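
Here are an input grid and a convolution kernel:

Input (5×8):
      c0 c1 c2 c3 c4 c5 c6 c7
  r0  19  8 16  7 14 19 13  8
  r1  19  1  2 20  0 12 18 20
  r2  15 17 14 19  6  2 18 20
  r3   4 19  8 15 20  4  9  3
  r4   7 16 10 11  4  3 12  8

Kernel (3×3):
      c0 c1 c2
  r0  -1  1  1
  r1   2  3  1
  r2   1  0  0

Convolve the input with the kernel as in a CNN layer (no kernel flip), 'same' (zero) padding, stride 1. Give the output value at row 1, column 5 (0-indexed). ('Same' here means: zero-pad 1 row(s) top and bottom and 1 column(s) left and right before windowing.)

78

The receptive field on the zero-padded input at this output position is [14 19 13 / 0 12 18 / 6 2 18]. Elementwise product with the kernel and sum: 14·-1 + 19·1 + 13·1 + 0·2 + 12·3 + 18·1 + 6·1.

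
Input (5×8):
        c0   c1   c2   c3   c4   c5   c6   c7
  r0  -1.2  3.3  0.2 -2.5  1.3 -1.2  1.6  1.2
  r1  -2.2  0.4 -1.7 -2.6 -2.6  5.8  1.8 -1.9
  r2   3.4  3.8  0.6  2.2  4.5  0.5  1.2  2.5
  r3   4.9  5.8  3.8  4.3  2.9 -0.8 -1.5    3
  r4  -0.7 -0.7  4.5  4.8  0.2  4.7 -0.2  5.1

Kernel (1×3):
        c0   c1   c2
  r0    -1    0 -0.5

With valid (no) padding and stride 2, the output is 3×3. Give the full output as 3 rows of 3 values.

1.1 -0.85 -2.1
-3.7 -2.85 -5.1
-1.55 -4.6 -0.1

Output[0,0]: The receptive field on the input at this output position is [-1.2 3.3 0.2]. Elementwise product with the kernel and sum: -1.2·-1 + 0.2·-0.5.
Output[0,1]: The receptive field on the input at this output position is [0.2 -2.5 1.3]. Elementwise product with the kernel and sum: 0.2·-1 + 1.3·-0.5.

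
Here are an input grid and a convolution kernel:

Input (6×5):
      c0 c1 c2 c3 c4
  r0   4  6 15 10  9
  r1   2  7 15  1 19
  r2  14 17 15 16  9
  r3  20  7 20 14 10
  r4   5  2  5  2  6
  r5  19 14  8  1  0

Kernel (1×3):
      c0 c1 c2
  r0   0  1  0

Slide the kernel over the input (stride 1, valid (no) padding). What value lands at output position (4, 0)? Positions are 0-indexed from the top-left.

The receptive field on the input at this output position is [5 2 5]. Elementwise product with the kernel and sum: 2·1.

2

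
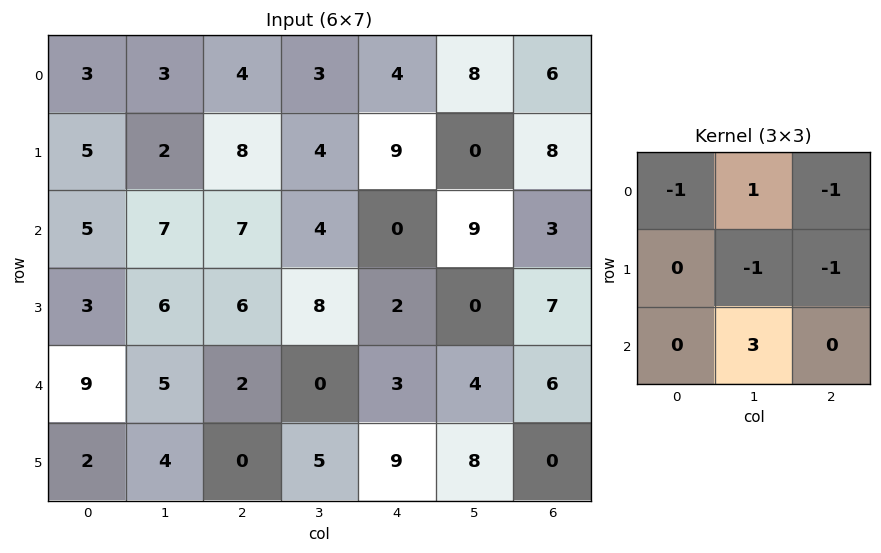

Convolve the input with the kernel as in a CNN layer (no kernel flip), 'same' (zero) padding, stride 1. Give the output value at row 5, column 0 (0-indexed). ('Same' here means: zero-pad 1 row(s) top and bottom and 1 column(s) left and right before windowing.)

-2

The receptive field on the zero-padded input at this output position is [0 9 5 / 0 2 4 / 0 0 0]. Elementwise product with the kernel and sum: 0·-1 + 9·1 + 5·-1 + 2·-1 + 4·-1 + 0·3.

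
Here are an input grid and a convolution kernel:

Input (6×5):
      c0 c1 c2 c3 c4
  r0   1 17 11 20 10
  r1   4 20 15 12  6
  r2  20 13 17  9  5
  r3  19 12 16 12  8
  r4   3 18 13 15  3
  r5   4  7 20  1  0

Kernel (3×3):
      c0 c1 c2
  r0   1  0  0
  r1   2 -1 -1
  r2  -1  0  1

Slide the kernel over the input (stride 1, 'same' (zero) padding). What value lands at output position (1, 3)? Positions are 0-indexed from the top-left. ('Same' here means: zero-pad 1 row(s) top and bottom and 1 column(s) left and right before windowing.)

11

The receptive field on the zero-padded input at this output position is [11 20 10 / 15 12 6 / 17 9 5]. Elementwise product with the kernel and sum: 11·1 + 15·2 + 12·-1 + 6·-1 + 17·-1 + 5·1.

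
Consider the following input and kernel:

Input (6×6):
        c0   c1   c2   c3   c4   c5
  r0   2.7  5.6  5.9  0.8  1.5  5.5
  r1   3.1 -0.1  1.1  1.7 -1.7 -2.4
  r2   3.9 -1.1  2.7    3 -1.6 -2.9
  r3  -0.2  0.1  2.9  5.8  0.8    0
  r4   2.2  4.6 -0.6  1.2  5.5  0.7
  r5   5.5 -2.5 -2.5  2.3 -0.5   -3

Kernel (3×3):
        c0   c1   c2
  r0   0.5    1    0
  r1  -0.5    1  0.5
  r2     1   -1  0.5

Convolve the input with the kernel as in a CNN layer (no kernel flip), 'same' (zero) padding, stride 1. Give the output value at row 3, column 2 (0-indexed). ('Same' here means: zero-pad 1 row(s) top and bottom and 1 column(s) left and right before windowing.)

13.7

The receptive field on the zero-padded input at this output position is [-1.1 2.7 3 / 0.1 2.9 5.8 / 4.6 -0.6 1.2]. Elementwise product with the kernel and sum: -1.1·0.5 + 2.7·1 + 0.1·-0.5 + 2.9·1 + 5.8·0.5 + 4.6·1 + -0.6·-1 + 1.2·0.5.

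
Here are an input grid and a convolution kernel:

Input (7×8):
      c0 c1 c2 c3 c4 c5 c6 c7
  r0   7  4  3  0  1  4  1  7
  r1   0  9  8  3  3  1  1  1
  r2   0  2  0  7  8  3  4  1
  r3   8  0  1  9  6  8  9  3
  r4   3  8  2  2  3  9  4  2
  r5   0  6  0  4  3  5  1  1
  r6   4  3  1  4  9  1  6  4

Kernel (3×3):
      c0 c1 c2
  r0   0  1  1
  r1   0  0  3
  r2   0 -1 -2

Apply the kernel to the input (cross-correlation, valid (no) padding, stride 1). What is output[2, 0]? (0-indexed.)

The receptive field on the input at this output position is [0 2 0 / 8 0 1 / 3 8 2]. Elementwise product with the kernel and sum: 2·1 + 0·1 + 1·3 + 8·-1 + 2·-2.

-7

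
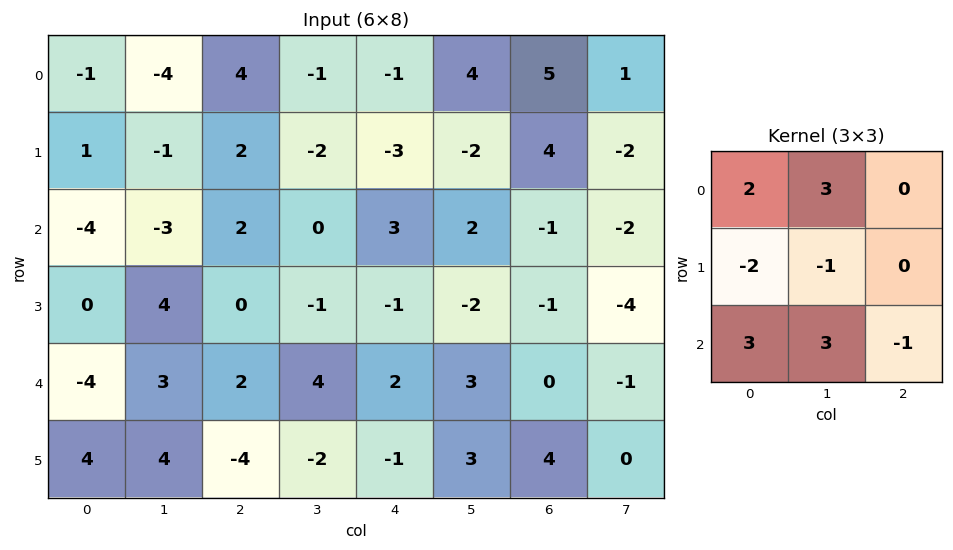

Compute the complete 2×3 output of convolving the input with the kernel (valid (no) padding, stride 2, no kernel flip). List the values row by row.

-38 6 34
-26 21 31

Output[0,0]: The receptive field on the input at this output position is [-1 -4 4 / 1 -1 2 / -4 -3 2]. Elementwise product with the kernel and sum: -1·2 + -4·3 + 1·-2 + -1·-1 + -4·3 + -3·3 + 2·-1.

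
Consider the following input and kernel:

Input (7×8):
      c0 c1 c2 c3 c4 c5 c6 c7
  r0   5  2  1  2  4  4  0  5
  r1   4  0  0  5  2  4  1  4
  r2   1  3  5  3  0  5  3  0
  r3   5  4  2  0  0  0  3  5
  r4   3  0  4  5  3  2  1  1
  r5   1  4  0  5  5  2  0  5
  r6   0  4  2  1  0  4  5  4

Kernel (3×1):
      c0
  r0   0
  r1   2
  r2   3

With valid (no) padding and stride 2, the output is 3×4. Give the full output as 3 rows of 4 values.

11 15 4 11
19 16 9 9
2 6 10 15

Output[0,0]: The receptive field on the input at this output position is [5 / 4 / 1]. Elementwise product with the kernel and sum: 4·2 + 1·3.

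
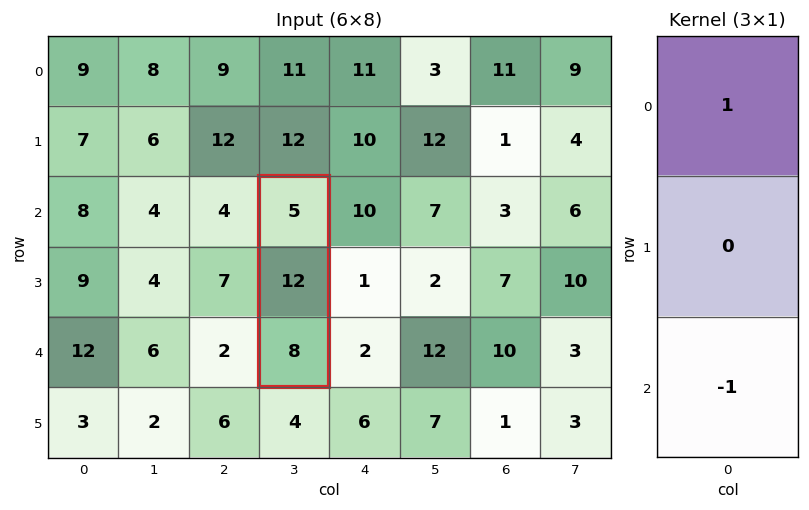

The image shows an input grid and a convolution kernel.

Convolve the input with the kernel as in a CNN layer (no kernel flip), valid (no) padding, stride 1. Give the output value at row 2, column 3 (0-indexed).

The receptive field on the input at this output position is [5 / 12 / 8]. Elementwise product with the kernel and sum: 5·1 + 8·-1.

-3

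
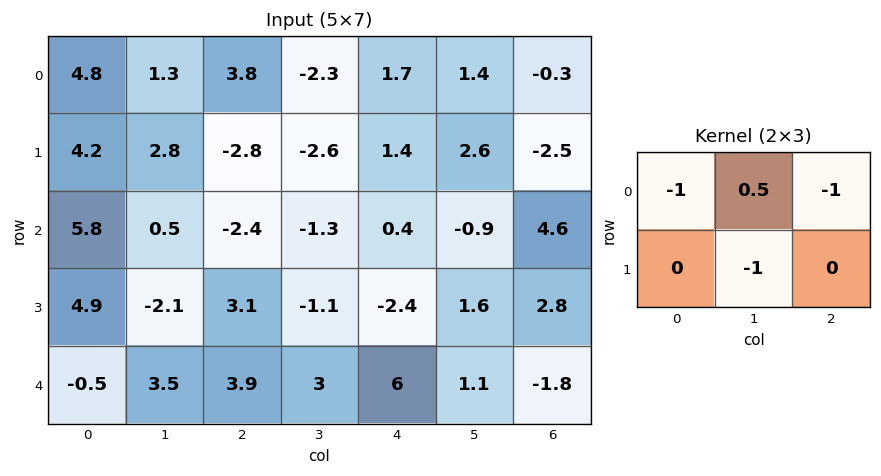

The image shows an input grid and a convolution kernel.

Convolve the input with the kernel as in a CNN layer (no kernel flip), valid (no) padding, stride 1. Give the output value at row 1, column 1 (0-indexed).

The receptive field on the input at this output position is [2.8 -2.8 -2.6 / 0.5 -2.4 -1.3]. Elementwise product with the kernel and sum: 2.8·-1 + -2.8·0.5 + -2.6·-1 + -2.4·-1.

0.8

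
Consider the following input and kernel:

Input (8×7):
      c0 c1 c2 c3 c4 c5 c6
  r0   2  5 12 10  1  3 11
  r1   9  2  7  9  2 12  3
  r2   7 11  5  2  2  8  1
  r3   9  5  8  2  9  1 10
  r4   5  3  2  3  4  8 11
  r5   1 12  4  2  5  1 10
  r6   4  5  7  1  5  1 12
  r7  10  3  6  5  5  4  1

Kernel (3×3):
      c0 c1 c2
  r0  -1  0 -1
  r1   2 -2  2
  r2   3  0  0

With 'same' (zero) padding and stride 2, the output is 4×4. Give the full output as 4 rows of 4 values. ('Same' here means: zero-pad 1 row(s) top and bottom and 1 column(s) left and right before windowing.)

6 12 51 20
6 20 1 5
-9 37 17 -4
-10 -7 6 -11

Output[0,0]: The receptive field on the zero-padded input at this output position is [0 0 0 / 0 2 5 / 0 9 2]. Elementwise product with the kernel and sum: 0·-1 + 0·-1 + 0·2 + 2·-2 + 5·2 + 0·3.
Output[0,1]: The receptive field on the zero-padded input at this output position is [0 0 0 / 5 12 10 / 2 7 9]. Elementwise product with the kernel and sum: 0·-1 + 0·-1 + 5·2 + 12·-2 + 10·2 + 2·3.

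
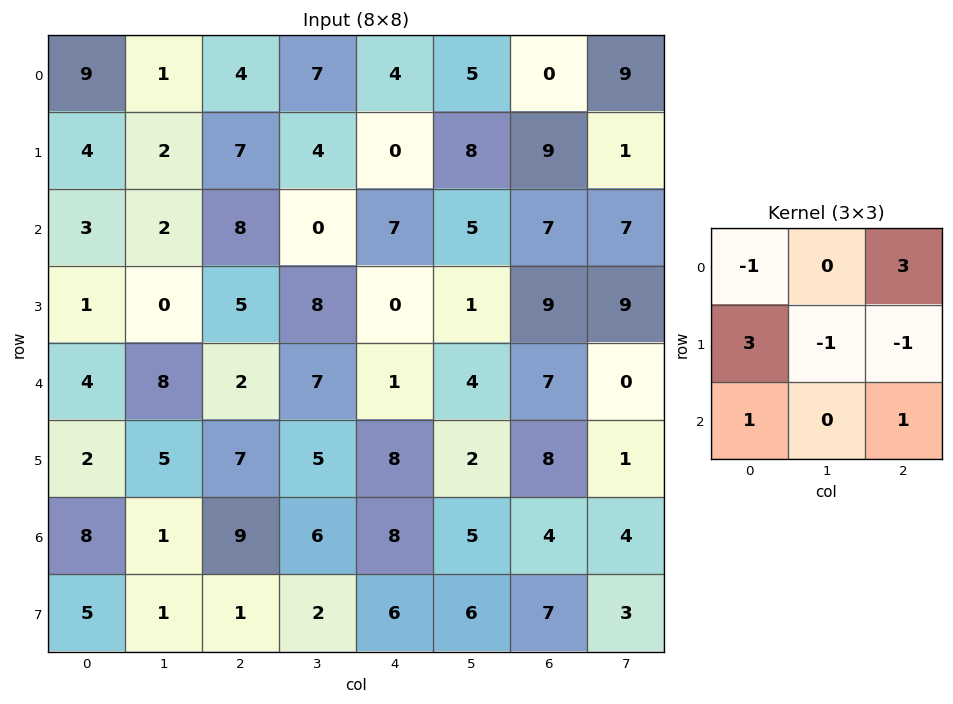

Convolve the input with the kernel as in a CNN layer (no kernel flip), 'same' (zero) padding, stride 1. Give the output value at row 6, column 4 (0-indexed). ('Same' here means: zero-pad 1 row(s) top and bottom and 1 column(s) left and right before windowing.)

The receptive field on the zero-padded input at this output position is [5 8 2 / 6 8 5 / 2 6 6]. Elementwise product with the kernel and sum: 5·-1 + 2·3 + 6·3 + 8·-1 + 5·-1 + 2·1 + 6·1.

14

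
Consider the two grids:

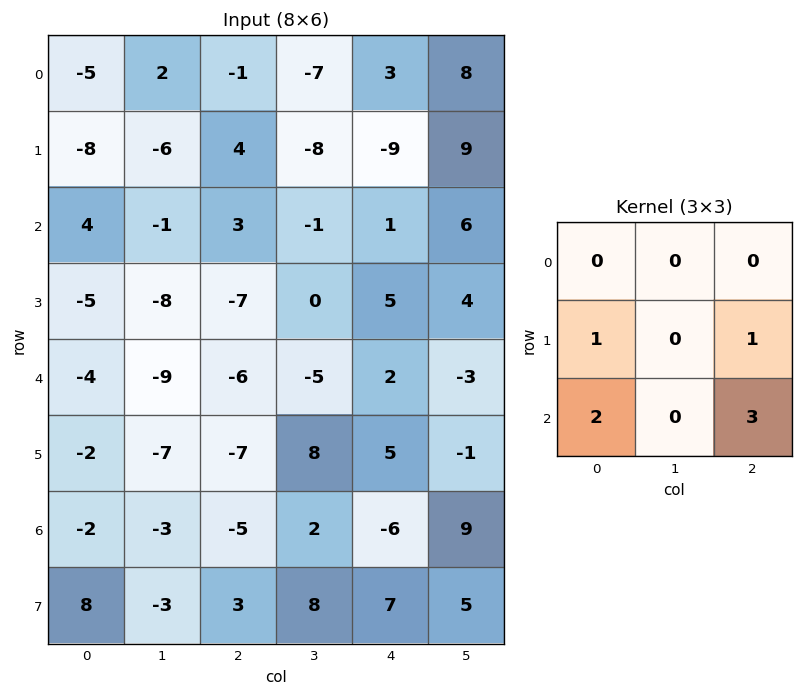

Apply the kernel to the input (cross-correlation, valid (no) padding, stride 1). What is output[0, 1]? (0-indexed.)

The receptive field on the input at this output position is [2 -1 -7 / -6 4 -8 / -1 3 -1]. Elementwise product with the kernel and sum: -6·1 + -8·1 + -1·2 + -1·3.

-19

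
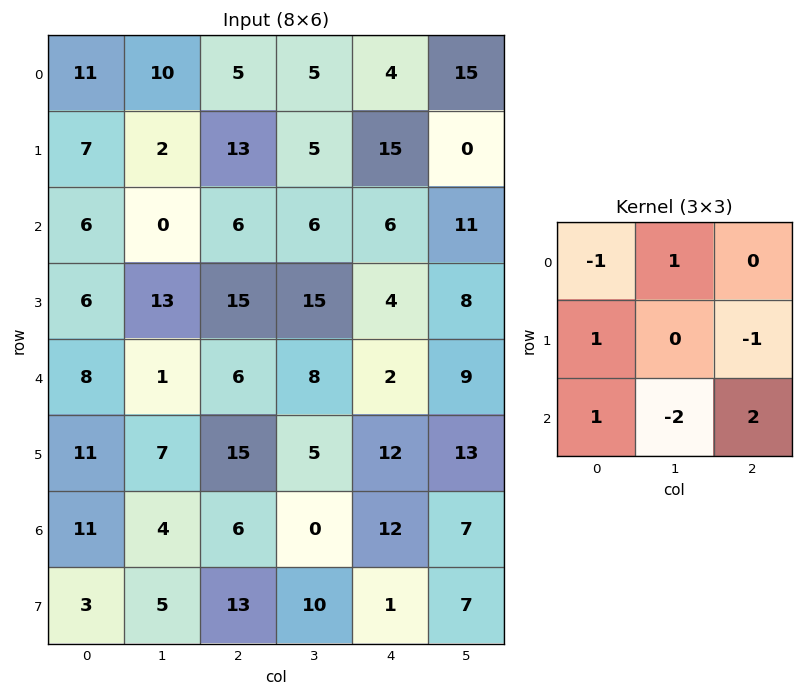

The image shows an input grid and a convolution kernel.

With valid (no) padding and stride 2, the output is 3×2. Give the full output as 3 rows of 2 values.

11 4
3 5
4 35

Output[0,0]: The receptive field on the input at this output position is [11 10 5 / 7 2 13 / 6 0 6]. Elementwise product with the kernel and sum: 11·-1 + 10·1 + 7·1 + 13·-1 + 6·1 + 0·-2 + 6·2.
Output[0,1]: The receptive field on the input at this output position is [5 5 4 / 13 5 15 / 6 6 6]. Elementwise product with the kernel and sum: 5·-1 + 5·1 + 13·1 + 15·-1 + 6·1 + 6·-2 + 6·2.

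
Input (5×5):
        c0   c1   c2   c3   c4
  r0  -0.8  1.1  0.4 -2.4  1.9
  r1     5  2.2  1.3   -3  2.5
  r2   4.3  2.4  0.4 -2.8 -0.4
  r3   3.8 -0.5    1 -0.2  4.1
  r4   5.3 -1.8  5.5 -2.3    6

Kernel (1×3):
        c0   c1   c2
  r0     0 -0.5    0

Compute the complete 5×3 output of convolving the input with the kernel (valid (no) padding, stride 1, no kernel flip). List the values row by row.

Output[0,0]: The receptive field on the input at this output position is [-0.8 1.1 0.4]. Elementwise product with the kernel and sum: 1.1·-0.5.
Output[0,1]: The receptive field on the input at this output position is [1.1 0.4 -2.4]. Elementwise product with the kernel and sum: 0.4·-0.5.

-0.55 -0.2 1.2
-1.1 -0.65 1.5
-1.2 -0.2 1.4
0.25 -0.5 0.1
0.9 -2.75 1.15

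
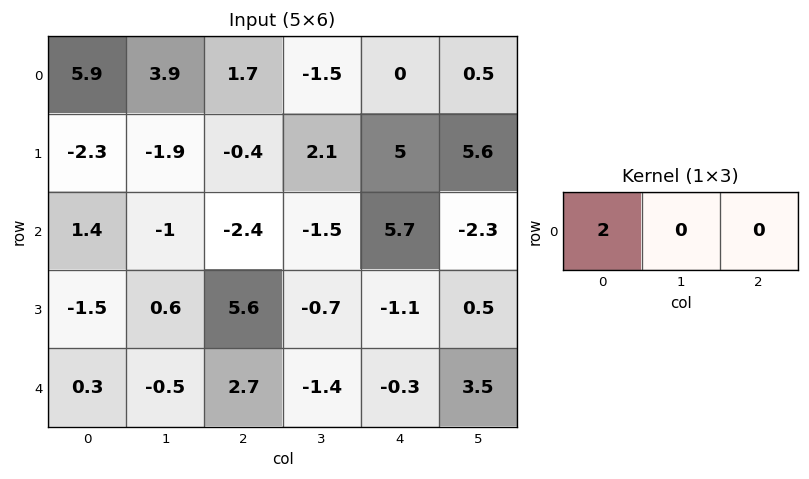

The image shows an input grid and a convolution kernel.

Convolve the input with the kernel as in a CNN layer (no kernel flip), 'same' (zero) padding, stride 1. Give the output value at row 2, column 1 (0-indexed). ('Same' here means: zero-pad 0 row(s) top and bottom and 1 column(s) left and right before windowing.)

The receptive field on the zero-padded input at this output position is [1.4 -1 -2.4]. Elementwise product with the kernel and sum: 1.4·2.

2.8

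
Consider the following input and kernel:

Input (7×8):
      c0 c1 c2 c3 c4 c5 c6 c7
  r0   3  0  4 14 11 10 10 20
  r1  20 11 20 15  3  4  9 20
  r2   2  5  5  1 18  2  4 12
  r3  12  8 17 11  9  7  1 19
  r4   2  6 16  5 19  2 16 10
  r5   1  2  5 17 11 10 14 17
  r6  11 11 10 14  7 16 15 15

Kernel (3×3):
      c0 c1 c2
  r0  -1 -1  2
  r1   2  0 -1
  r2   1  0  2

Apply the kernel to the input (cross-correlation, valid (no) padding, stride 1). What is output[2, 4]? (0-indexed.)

56

The receptive field on the input at this output position is [18 2 4 / 9 7 1 / 19 2 16]. Elementwise product with the kernel and sum: 18·-1 + 2·-1 + 4·2 + 9·2 + 1·-1 + 19·1 + 16·2.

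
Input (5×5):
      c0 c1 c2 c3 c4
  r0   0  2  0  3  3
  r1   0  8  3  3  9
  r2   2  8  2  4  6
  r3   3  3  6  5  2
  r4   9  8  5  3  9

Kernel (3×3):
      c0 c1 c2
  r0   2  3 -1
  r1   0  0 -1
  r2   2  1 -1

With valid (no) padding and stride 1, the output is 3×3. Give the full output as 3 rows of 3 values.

13 12 -1
22 25 15
41 31 12

Output[0,0]: The receptive field on the input at this output position is [0 2 0 / 0 8 3 / 2 8 2]. Elementwise product with the kernel and sum: 0·2 + 2·3 + 0·-1 + 3·-1 + 2·2 + 8·1 + 2·-1.
Output[0,1]: The receptive field on the input at this output position is [2 0 3 / 8 3 3 / 8 2 4]. Elementwise product with the kernel and sum: 2·2 + 0·3 + 3·-1 + 3·-1 + 8·2 + 2·1 + 4·-1.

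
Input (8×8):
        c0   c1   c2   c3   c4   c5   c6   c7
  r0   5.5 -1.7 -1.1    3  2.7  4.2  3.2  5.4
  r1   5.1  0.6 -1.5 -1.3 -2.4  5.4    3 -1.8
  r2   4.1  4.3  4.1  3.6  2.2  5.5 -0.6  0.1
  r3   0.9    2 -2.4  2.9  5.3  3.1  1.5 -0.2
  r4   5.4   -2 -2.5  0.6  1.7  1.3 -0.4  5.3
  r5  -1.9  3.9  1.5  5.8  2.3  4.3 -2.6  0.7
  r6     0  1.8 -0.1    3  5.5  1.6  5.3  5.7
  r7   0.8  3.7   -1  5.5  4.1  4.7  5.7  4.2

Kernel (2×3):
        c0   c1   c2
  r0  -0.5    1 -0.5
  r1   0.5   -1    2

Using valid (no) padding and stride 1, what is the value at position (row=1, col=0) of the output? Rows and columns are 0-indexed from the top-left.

4.75

The receptive field on the input at this output position is [5.1 0.6 -1.5 / 4.1 4.3 4.1]. Elementwise product with the kernel and sum: 5.1·-0.5 + 0.6·1 + -1.5·-0.5 + 4.1·0.5 + 4.3·-1 + 4.1·2.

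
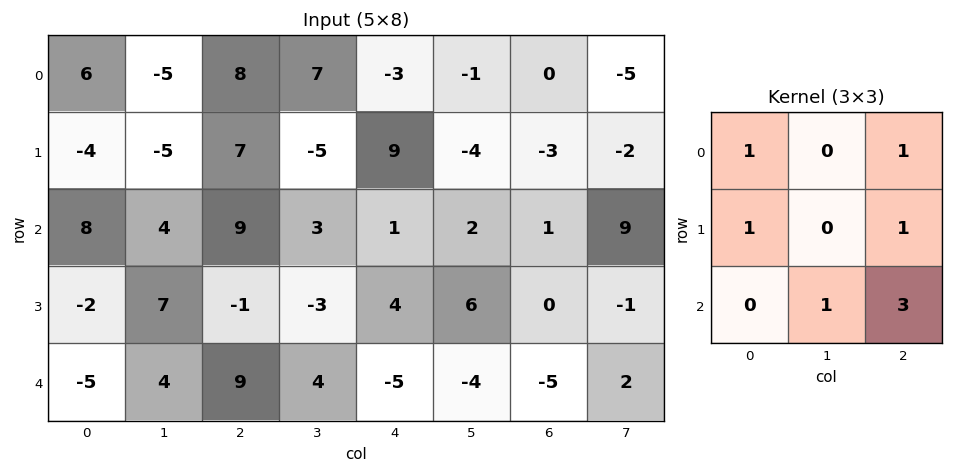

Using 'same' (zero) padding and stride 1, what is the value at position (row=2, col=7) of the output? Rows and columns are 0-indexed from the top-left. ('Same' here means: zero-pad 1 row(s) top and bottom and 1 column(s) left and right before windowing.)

-3

The receptive field on the zero-padded input at this output position is [-3 -2 0 / 1 9 0 / 0 -1 0]. Elementwise product with the kernel and sum: -3·1 + 0·1 + 1·1 + 0·1 + -1·1 + 0·3.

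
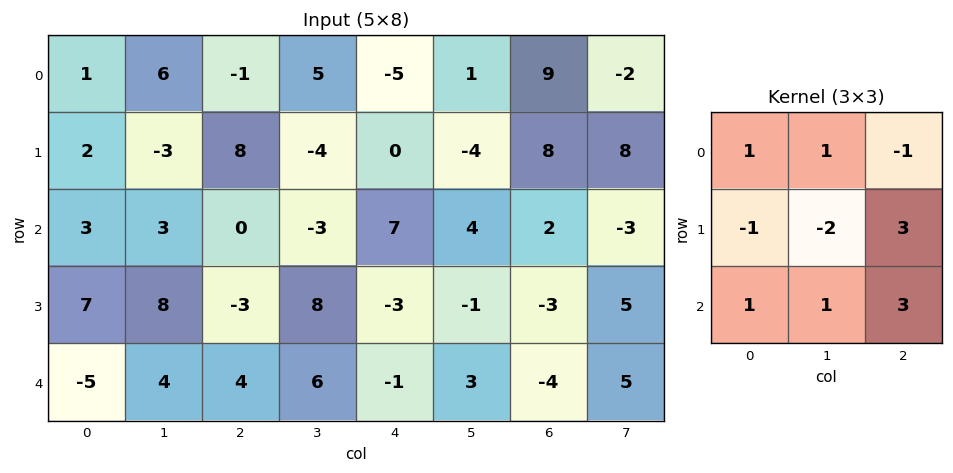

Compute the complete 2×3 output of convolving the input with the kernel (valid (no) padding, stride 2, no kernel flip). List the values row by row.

42 27 36
-15 -25 -5

Output[0,0]: The receptive field on the input at this output position is [1 6 -1 / 2 -3 8 / 3 3 0]. Elementwise product with the kernel and sum: 1·1 + 6·1 + -1·-1 + 2·-1 + -3·-2 + 8·3 + 3·1 + 3·1 + 0·3.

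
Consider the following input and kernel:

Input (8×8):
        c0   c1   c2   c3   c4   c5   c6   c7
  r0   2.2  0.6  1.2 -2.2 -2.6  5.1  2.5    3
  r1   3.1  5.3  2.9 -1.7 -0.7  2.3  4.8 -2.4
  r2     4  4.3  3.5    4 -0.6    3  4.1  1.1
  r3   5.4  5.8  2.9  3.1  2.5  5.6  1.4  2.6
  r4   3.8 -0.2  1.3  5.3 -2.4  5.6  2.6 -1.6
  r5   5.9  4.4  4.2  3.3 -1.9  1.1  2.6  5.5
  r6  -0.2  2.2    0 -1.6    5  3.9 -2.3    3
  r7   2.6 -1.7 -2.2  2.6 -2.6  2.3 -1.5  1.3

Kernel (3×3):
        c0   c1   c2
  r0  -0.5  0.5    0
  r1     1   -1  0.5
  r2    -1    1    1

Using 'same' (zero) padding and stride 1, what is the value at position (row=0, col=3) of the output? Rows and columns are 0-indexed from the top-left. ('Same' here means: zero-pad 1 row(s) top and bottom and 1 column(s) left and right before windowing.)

-3.2

The receptive field on the zero-padded input at this output position is [0 0 0 / 1.2 -2.2 -2.6 / 2.9 -1.7 -0.7]. Elementwise product with the kernel and sum: 0·-0.5 + 0·0.5 + 1.2·1 + -2.2·-1 + -2.6·0.5 + 2.9·-1 + -1.7·1 + -0.7·1.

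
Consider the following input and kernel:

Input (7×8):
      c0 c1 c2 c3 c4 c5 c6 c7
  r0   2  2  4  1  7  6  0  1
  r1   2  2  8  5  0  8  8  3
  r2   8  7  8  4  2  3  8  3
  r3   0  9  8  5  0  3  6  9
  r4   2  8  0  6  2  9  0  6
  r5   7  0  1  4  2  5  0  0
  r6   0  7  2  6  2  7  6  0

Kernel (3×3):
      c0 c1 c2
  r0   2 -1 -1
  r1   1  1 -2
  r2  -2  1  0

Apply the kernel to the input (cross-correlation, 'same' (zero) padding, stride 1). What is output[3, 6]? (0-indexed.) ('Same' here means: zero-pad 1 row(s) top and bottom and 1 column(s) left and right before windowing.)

-32

The receptive field on the zero-padded input at this output position is [3 8 3 / 3 6 9 / 9 0 6]. Elementwise product with the kernel and sum: 3·2 + 8·-1 + 3·-1 + 3·1 + 6·1 + 9·-2 + 9·-2 + 0·1.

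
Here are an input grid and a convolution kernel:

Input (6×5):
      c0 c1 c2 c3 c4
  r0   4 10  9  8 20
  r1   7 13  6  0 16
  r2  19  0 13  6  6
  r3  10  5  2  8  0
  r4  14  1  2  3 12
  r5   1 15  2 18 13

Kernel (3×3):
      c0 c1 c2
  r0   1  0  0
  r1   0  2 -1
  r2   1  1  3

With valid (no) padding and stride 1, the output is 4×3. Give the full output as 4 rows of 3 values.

Output[0,0]: The receptive field on the input at this output position is [4 10 9 / 7 13 6 / 19 0 13]. Elementwise product with the kernel and sum: 4·1 + 13·2 + 6·-1 + 19·1 + 0·1 + 13·3.

82 53 30
15 64 22
48 8 70
32 77 55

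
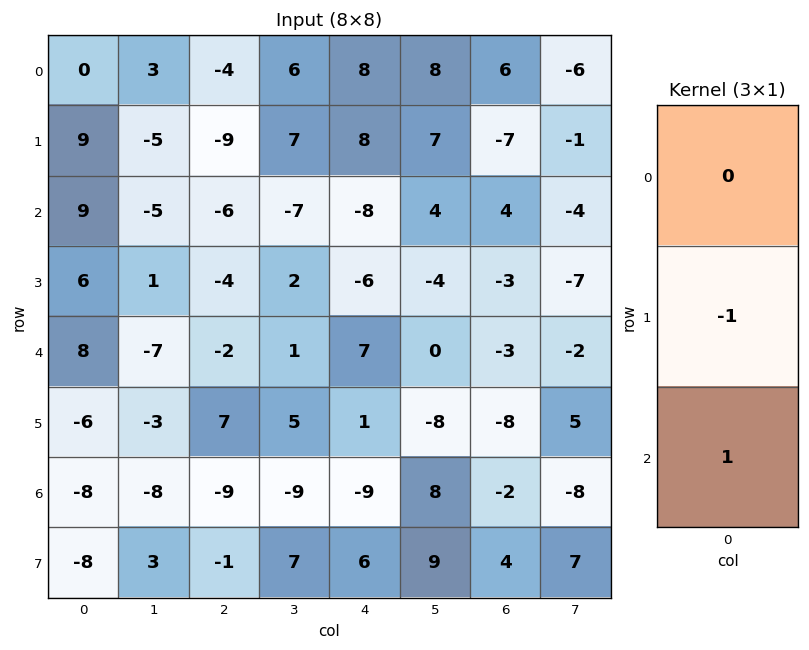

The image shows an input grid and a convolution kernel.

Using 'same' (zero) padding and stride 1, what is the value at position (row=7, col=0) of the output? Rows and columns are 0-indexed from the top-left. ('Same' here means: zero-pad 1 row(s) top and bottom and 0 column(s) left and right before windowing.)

The receptive field on the zero-padded input at this output position is [-8 / -8 / 0]. Elementwise product with the kernel and sum: -8·-1 + 0·1.

8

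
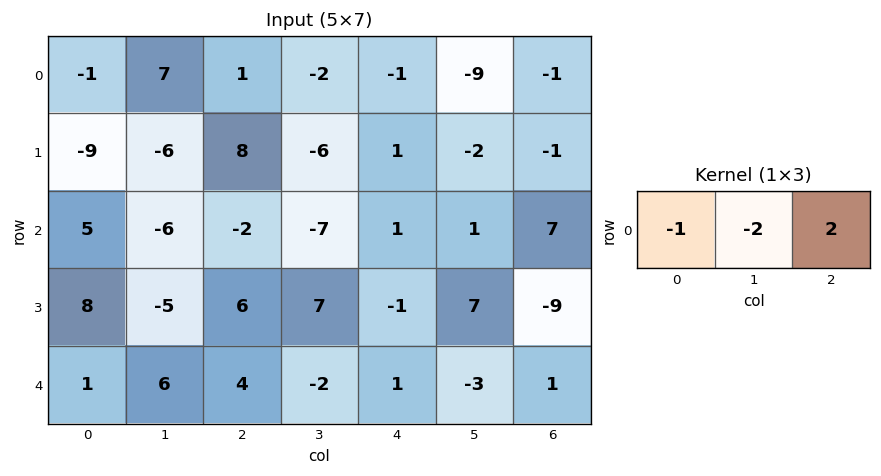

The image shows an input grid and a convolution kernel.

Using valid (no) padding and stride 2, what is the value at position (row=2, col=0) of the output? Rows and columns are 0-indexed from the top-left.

The receptive field on the input at this output position is [1 6 4]. Elementwise product with the kernel and sum: 1·-1 + 6·-2 + 4·2.

-5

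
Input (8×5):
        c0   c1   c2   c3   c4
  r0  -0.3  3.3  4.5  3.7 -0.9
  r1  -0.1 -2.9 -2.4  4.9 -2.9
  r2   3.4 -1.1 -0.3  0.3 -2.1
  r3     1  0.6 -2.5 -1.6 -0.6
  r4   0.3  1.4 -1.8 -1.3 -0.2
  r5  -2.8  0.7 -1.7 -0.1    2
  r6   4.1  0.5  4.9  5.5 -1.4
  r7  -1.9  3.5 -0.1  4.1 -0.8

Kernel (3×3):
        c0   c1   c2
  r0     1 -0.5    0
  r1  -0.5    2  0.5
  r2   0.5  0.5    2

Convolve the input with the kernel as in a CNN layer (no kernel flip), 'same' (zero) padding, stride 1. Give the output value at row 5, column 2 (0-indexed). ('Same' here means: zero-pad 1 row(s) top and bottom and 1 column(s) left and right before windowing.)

12.2

The receptive field on the zero-padded input at this output position is [1.4 -1.8 -1.3 / 0.7 -1.7 -0.1 / 0.5 4.9 5.5]. Elementwise product with the kernel and sum: 1.4·1 + -1.8·-0.5 + 0.7·-0.5 + -1.7·2 + -0.1·0.5 + 0.5·0.5 + 4.9·0.5 + 5.5·2.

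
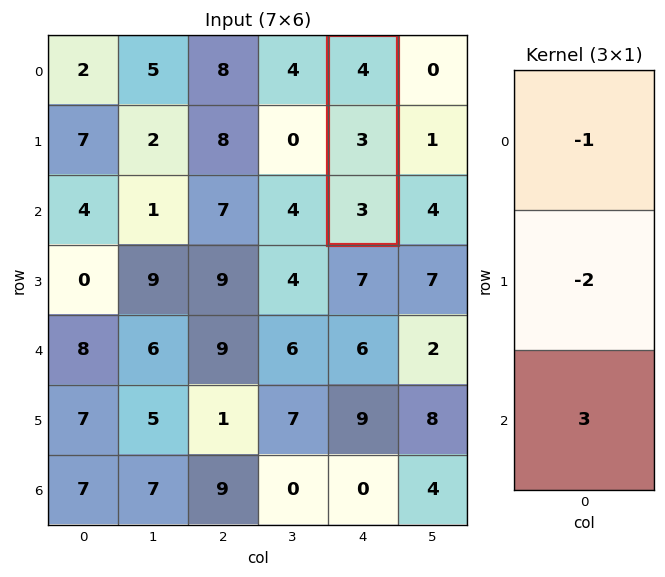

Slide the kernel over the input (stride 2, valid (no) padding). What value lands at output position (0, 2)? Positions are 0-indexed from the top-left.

-1

The receptive field on the input at this output position is [4 / 3 / 3]. Elementwise product with the kernel and sum: 4·-1 + 3·-2 + 3·3.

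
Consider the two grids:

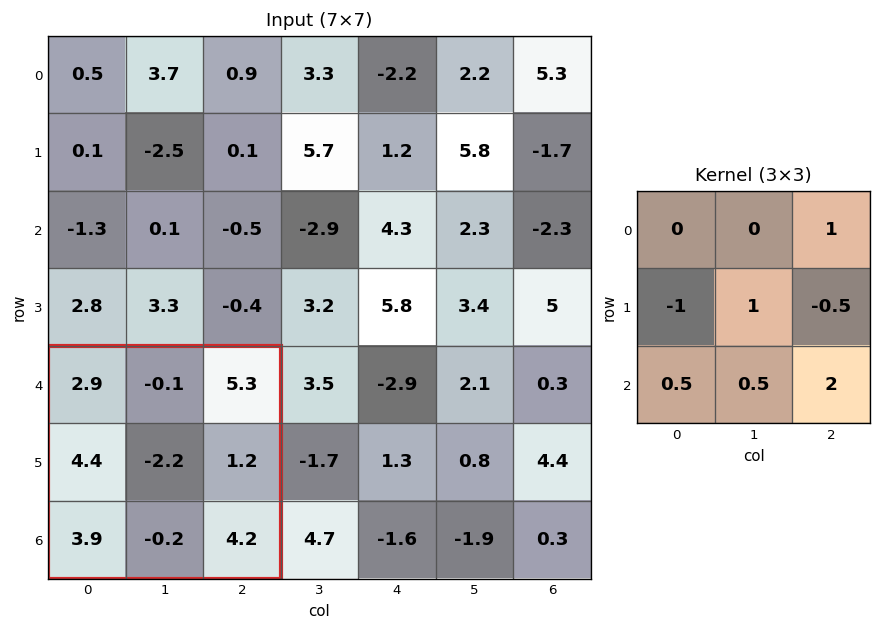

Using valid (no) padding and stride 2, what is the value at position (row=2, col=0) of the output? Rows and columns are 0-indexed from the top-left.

8.35

The receptive field on the input at this output position is [2.9 -0.1 5.3 / 4.4 -2.2 1.2 / 3.9 -0.2 4.2]. Elementwise product with the kernel and sum: 5.3·1 + 4.4·-1 + -2.2·1 + 1.2·-0.5 + 3.9·0.5 + -0.2·0.5 + 4.2·2.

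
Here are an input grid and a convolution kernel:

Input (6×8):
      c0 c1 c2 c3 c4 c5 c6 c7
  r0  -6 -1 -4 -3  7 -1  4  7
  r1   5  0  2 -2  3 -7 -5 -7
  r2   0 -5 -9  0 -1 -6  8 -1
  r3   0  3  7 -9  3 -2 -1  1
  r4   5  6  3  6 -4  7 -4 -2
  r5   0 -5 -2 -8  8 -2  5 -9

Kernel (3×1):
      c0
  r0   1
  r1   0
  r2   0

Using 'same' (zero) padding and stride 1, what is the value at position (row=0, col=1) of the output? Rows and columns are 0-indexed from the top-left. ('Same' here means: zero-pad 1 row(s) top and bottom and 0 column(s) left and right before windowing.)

0

The receptive field on the zero-padded input at this output position is [0 / -1 / 0]. Elementwise product with the kernel and sum: 0·1.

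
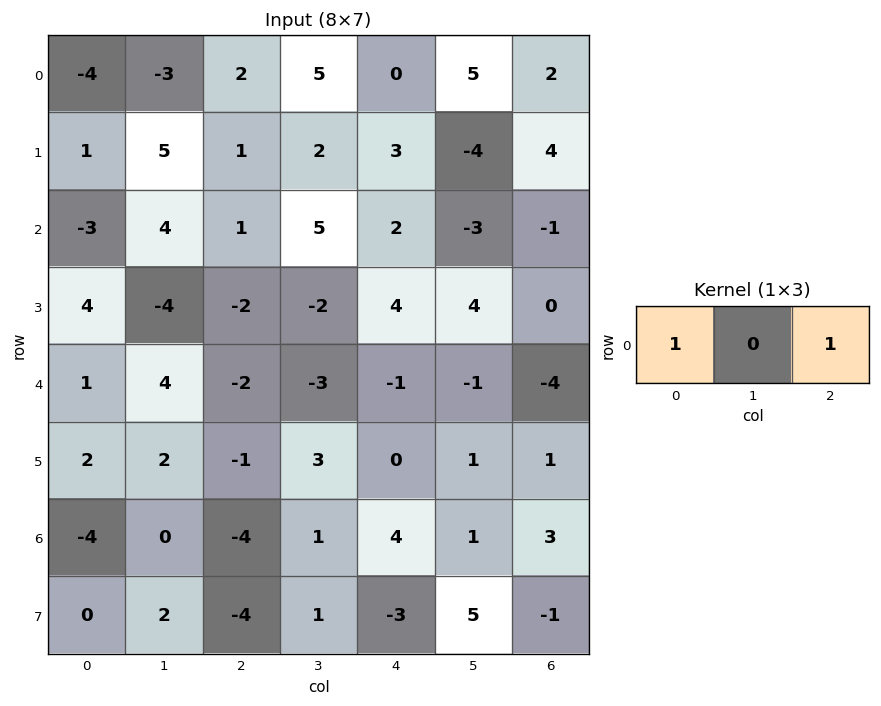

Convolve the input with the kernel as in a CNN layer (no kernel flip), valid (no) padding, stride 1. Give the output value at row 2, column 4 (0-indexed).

The receptive field on the input at this output position is [2 -3 -1]. Elementwise product with the kernel and sum: 2·1 + -1·1.

1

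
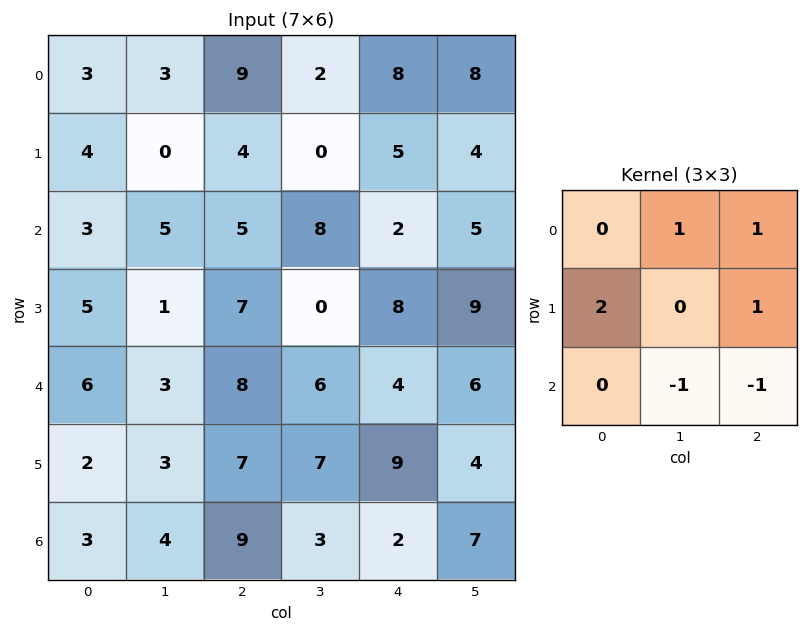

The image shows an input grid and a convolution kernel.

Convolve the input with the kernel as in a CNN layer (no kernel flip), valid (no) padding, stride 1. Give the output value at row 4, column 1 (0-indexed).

The receptive field on the input at this output position is [3 8 6 / 3 7 7 / 4 9 3]. Elementwise product with the kernel and sum: 8·1 + 6·1 + 3·2 + 7·1 + 9·-1 + 3·-1.

15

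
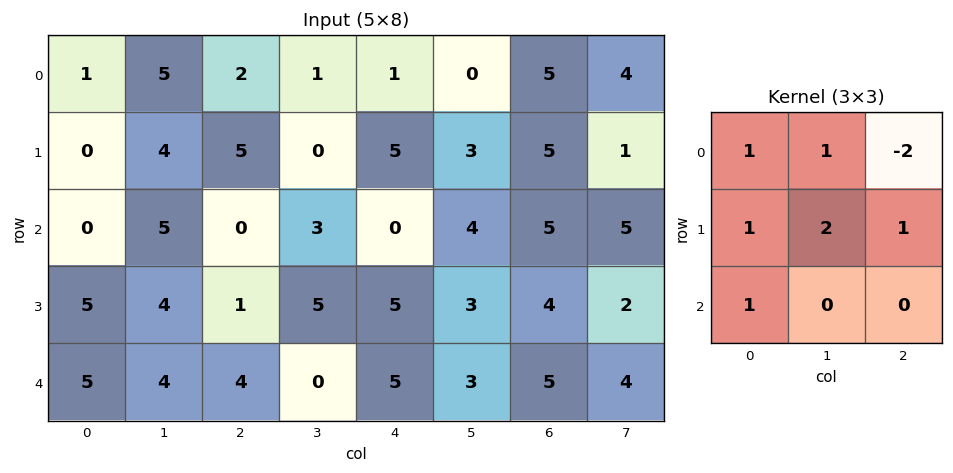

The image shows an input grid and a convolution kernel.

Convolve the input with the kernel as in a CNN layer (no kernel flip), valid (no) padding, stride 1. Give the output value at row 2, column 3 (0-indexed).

13

The receptive field on the input at this output position is [3 0 4 / 5 5 3 / 0 5 3]. Elementwise product with the kernel and sum: 3·1 + 0·1 + 4·-2 + 5·1 + 5·2 + 3·1 + 0·1.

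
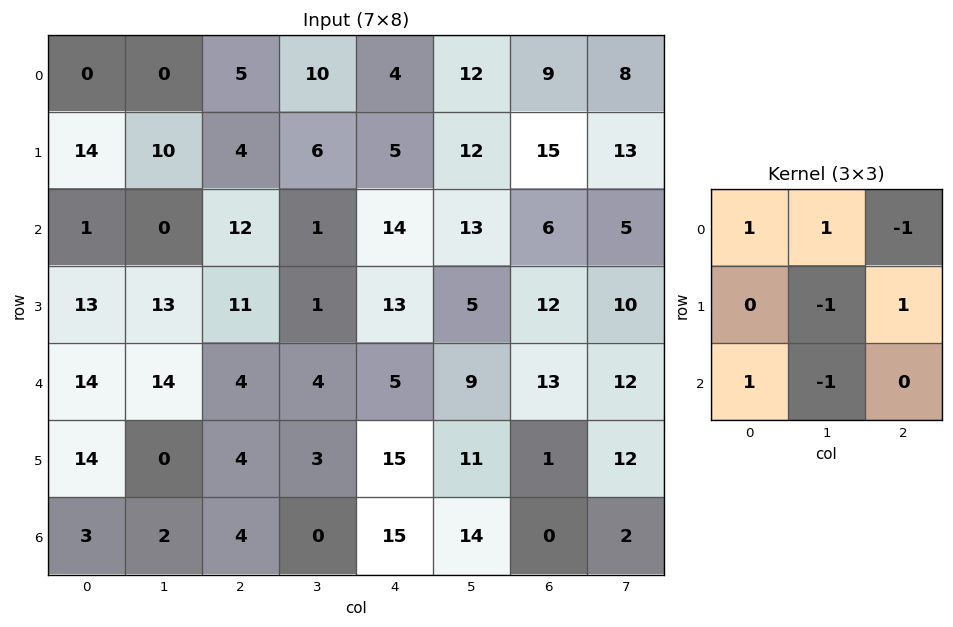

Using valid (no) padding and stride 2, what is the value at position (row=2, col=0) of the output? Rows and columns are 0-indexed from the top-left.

29

The receptive field on the input at this output position is [14 14 4 / 14 0 4 / 3 2 4]. Elementwise product with the kernel and sum: 14·1 + 14·1 + 4·-1 + 0·-1 + 4·1 + 3·1 + 2·-1.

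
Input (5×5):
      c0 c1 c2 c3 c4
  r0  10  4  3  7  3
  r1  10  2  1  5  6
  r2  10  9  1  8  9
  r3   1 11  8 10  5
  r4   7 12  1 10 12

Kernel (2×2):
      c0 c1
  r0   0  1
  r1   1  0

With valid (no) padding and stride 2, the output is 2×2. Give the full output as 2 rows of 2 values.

Output[0,0]: The receptive field on the input at this output position is [10 4 / 10 2]. Elementwise product with the kernel and sum: 4·1 + 10·1.
Output[0,1]: The receptive field on the input at this output position is [3 7 / 1 5]. Elementwise product with the kernel and sum: 7·1 + 1·1.

14 8
10 16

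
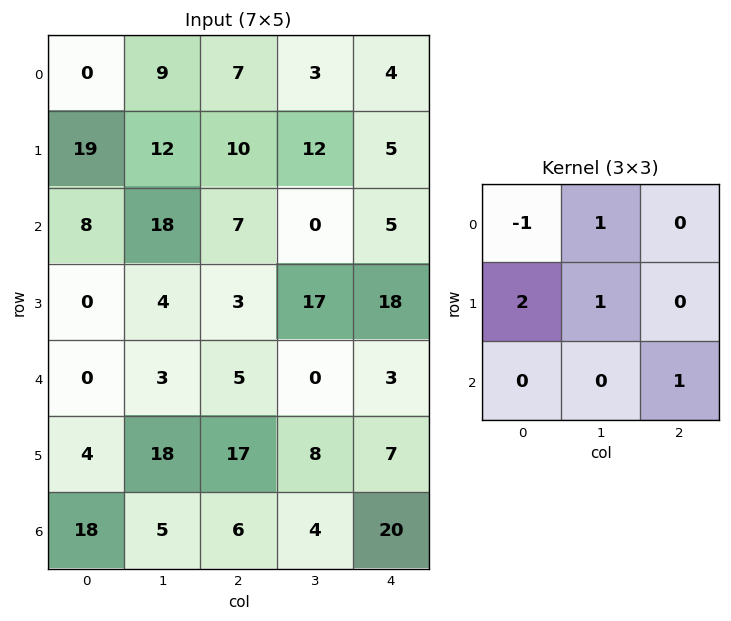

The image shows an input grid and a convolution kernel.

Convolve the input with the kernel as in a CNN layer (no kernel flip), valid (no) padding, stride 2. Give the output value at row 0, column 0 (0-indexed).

The receptive field on the input at this output position is [0 9 7 / 19 12 10 / 8 18 7]. Elementwise product with the kernel and sum: 0·-1 + 9·1 + 19·2 + 12·1 + 7·1.

66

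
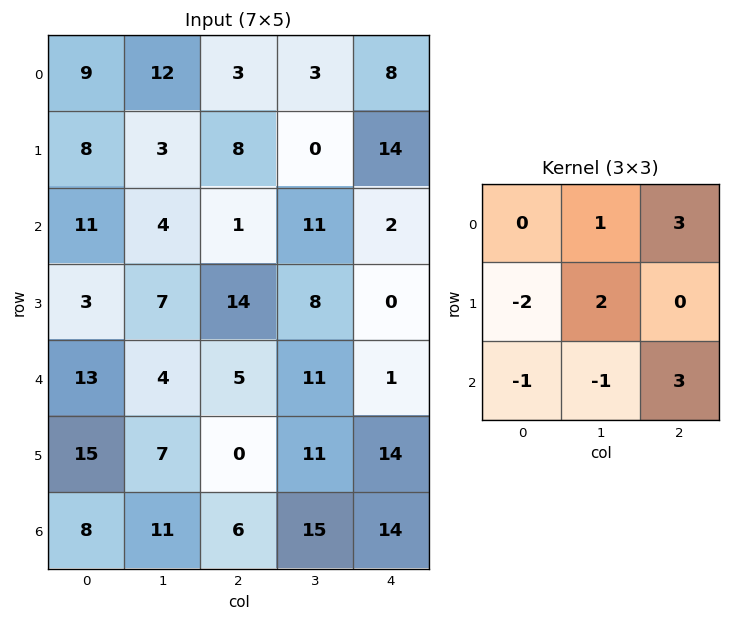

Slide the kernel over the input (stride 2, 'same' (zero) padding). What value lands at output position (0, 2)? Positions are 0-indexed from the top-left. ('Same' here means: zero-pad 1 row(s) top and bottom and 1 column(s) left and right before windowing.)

-4

The receptive field on the zero-padded input at this output position is [0 0 0 / 3 8 0 / 0 14 0]. Elementwise product with the kernel and sum: 0·1 + 0·3 + 3·-2 + 8·2 + 0·-1 + 14·-1 + 0·3.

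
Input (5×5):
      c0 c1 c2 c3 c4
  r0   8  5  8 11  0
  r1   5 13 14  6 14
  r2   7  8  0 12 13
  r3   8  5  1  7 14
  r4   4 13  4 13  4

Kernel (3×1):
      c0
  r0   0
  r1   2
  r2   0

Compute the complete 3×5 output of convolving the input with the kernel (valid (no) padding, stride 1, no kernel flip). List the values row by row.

Output[0,0]: The receptive field on the input at this output position is [8 / 5 / 7]. Elementwise product with the kernel and sum: 5·2.

10 26 28 12 28
14 16 0 24 26
16 10 2 14 28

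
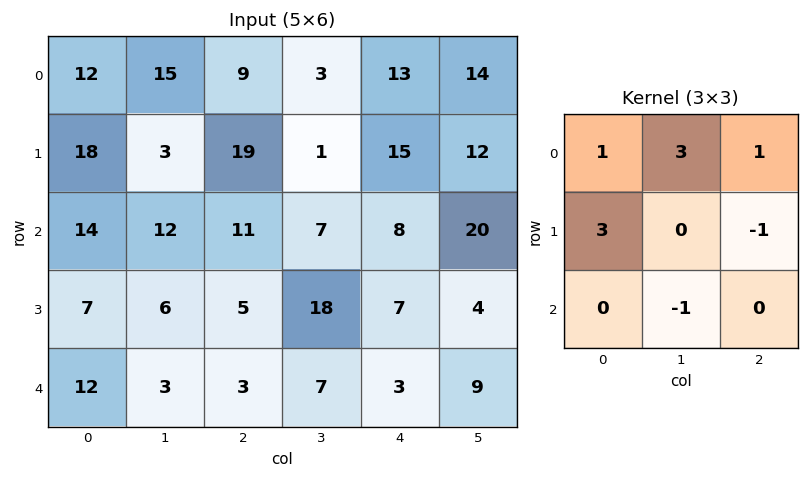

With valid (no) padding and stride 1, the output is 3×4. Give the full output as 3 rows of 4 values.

89 42 66 39
71 85 44 52
74 49 41 98

Output[0,0]: The receptive field on the input at this output position is [12 15 9 / 18 3 19 / 14 12 11]. Elementwise product with the kernel and sum: 12·1 + 15·3 + 9·1 + 18·3 + 19·-1 + 12·-1.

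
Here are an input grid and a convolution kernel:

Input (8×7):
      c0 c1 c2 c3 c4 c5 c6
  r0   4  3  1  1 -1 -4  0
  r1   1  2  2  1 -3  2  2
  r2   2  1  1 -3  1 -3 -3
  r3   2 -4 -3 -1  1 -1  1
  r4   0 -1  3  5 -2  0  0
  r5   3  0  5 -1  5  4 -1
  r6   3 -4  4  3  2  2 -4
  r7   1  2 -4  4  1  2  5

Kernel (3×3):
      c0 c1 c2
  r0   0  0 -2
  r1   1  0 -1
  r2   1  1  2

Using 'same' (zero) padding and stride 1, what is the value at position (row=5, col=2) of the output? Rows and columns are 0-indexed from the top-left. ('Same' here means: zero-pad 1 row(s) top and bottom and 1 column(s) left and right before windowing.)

-3

The receptive field on the zero-padded input at this output position is [-1 3 5 / 0 5 -1 / -4 4 3]. Elementwise product with the kernel and sum: 5·-2 + 0·1 + -1·-1 + -4·1 + 4·1 + 3·2.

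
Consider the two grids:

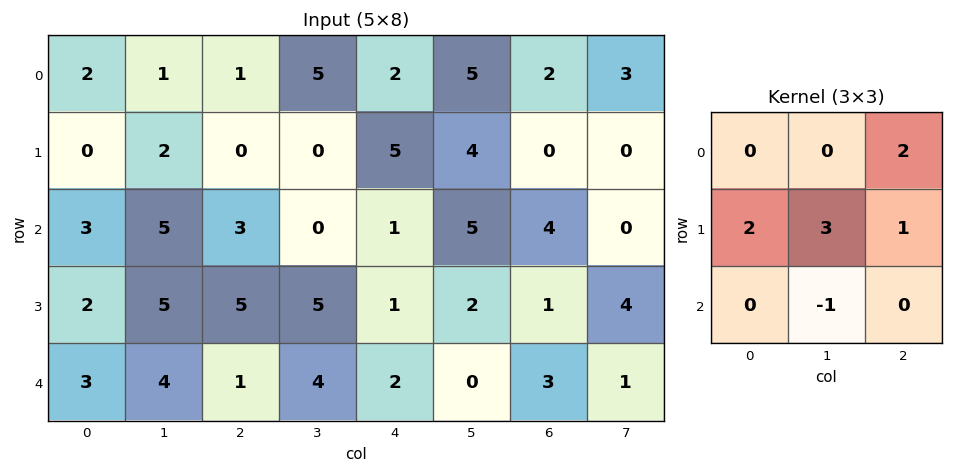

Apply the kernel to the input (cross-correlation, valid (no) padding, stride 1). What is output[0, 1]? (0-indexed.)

The receptive field on the input at this output position is [1 1 5 / 2 0 0 / 5 3 0]. Elementwise product with the kernel and sum: 5·2 + 2·2 + 0·3 + 0·1 + 3·-1.

11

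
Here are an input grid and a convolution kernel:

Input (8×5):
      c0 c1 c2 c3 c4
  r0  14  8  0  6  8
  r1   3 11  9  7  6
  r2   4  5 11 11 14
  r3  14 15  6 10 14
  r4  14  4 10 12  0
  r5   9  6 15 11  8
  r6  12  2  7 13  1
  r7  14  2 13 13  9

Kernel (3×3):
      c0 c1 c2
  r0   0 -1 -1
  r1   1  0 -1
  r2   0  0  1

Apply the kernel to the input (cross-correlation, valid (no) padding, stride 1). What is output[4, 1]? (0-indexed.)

-14

The receptive field on the input at this output position is [4 10 12 / 6 15 11 / 2 7 13]. Elementwise product with the kernel and sum: 10·-1 + 12·-1 + 6·1 + 11·-1 + 13·1.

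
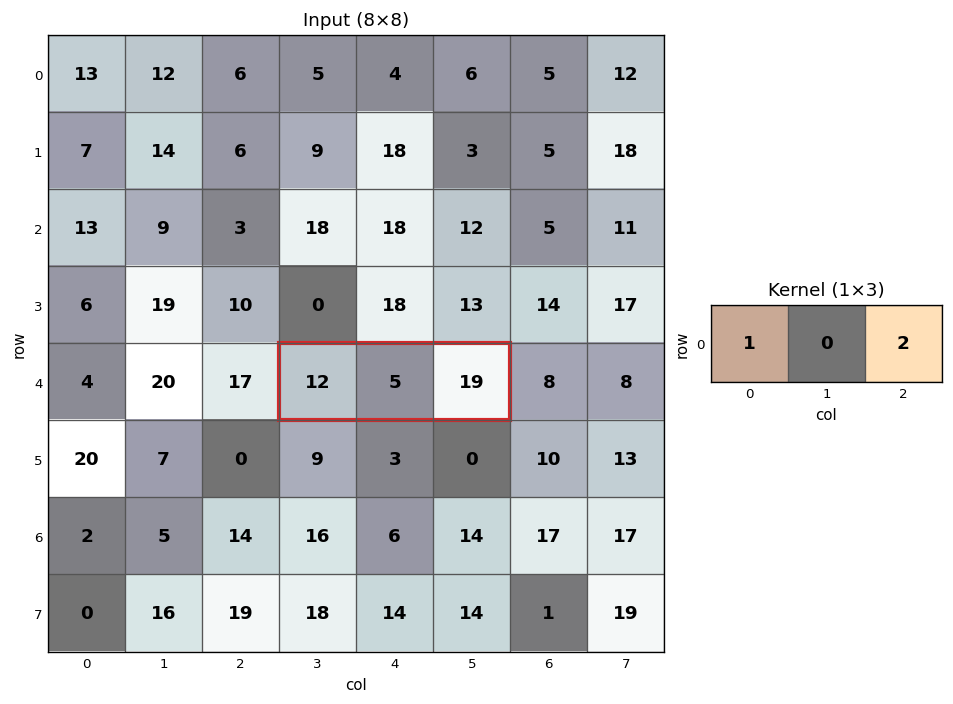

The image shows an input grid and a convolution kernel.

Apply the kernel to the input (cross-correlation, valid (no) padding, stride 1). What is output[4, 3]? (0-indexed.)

The receptive field on the input at this output position is [12 5 19]. Elementwise product with the kernel and sum: 12·1 + 19·2.

50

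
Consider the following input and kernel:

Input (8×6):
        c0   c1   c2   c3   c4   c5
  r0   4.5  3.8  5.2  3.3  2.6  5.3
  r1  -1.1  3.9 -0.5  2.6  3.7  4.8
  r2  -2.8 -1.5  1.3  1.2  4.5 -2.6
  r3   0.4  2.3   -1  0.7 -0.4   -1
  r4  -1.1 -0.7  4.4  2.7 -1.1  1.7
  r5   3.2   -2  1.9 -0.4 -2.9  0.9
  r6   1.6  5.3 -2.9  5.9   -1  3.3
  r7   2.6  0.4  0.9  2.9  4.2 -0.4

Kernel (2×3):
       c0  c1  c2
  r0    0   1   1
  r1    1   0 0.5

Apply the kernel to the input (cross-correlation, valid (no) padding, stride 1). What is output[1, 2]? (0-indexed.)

The receptive field on the input at this output position is [-0.5 2.6 3.7 / 1.3 1.2 4.5]. Elementwise product with the kernel and sum: 2.6·1 + 3.7·1 + 1.3·1 + 4.5·0.5.

9.85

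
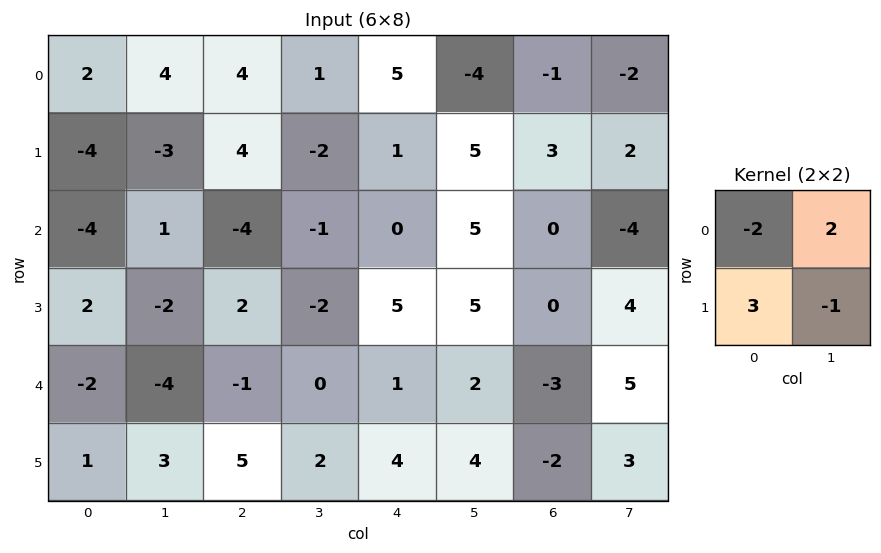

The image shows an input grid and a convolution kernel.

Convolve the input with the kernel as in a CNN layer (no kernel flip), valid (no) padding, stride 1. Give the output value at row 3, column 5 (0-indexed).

The receptive field on the input at this output position is [5 0 / 2 -3]. Elementwise product with the kernel and sum: 5·-2 + 0·2 + 2·3 + -3·-1.

-1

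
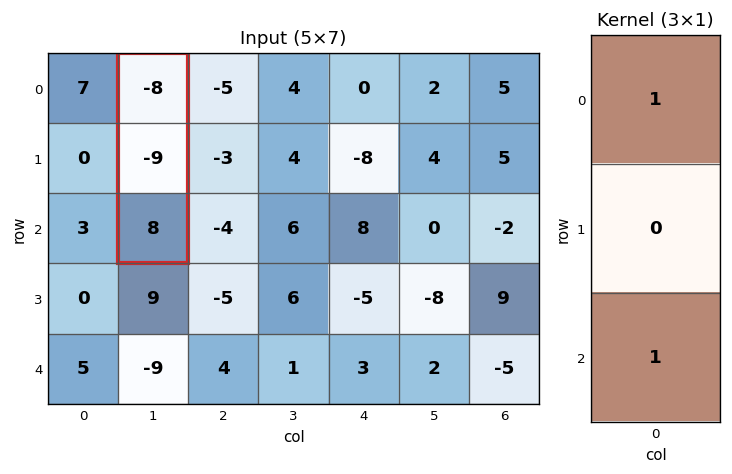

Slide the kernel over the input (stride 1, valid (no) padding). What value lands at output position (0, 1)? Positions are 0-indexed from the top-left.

0

The receptive field on the input at this output position is [-8 / -9 / 8]. Elementwise product with the kernel and sum: -8·1 + 8·1.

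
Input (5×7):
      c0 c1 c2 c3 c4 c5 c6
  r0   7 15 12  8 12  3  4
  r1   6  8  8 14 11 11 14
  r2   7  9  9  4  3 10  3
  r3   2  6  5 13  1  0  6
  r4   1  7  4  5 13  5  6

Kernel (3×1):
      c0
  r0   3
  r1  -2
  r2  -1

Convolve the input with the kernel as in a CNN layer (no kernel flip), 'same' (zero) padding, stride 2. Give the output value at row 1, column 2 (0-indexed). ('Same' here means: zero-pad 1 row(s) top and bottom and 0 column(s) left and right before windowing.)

26

The receptive field on the zero-padded input at this output position is [11 / 3 / 1]. Elementwise product with the kernel and sum: 11·3 + 3·-2 + 1·-1.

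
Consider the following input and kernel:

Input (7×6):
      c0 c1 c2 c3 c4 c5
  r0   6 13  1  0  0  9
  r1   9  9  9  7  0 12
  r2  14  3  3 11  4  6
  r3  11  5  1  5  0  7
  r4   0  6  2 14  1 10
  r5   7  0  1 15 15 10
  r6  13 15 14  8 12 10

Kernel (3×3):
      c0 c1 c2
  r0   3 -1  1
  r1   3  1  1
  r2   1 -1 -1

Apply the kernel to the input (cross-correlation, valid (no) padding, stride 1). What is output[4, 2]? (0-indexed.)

20

The receptive field on the input at this output position is [2 14 1 / 1 15 15 / 14 8 12]. Elementwise product with the kernel and sum: 2·3 + 14·-1 + 1·1 + 1·3 + 15·1 + 15·1 + 14·1 + 8·-1 + 12·-1.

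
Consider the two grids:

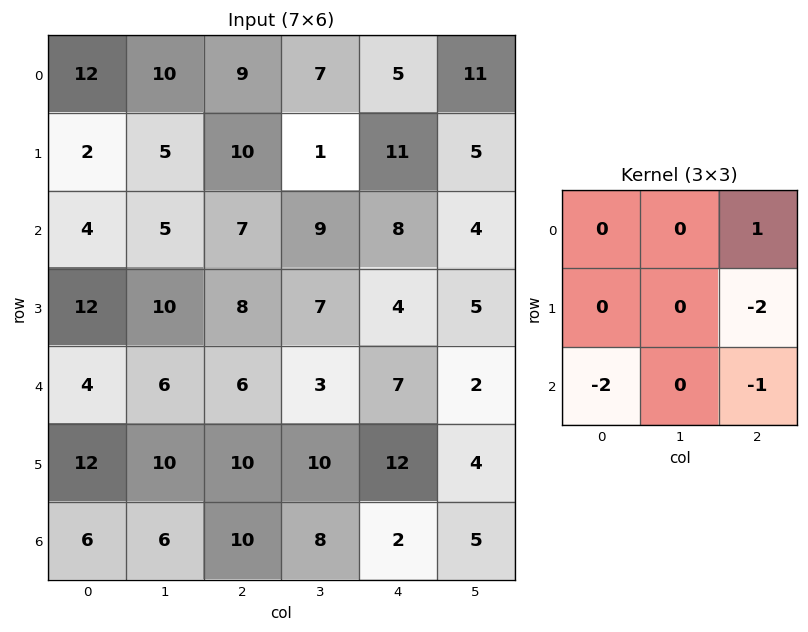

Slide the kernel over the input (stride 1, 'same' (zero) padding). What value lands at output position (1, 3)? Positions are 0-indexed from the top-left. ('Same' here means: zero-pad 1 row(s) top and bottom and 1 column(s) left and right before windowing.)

The receptive field on the zero-padded input at this output position is [9 7 5 / 10 1 11 / 7 9 8]. Elementwise product with the kernel and sum: 5·1 + 11·-2 + 7·-2 + 8·-1.

-39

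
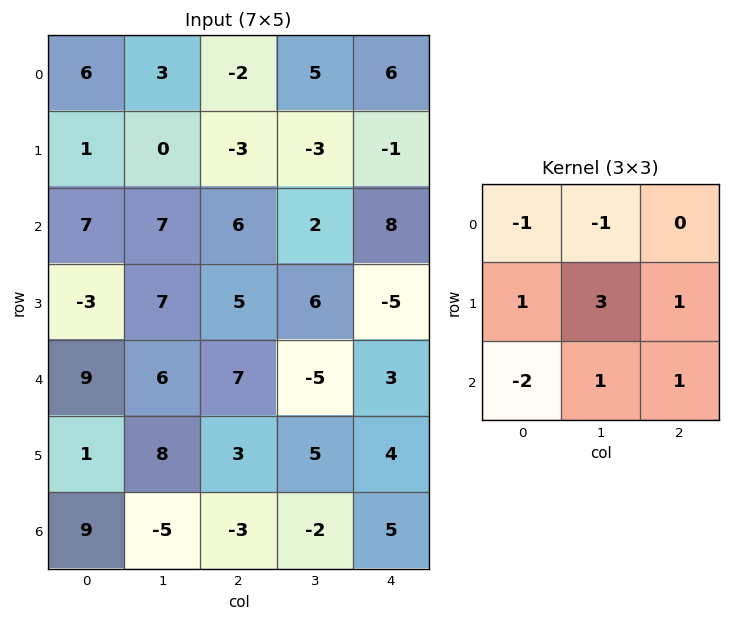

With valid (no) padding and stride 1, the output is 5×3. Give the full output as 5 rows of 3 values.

Output[0,0]: The receptive field on the input at this output position is [6 3 -2 / 1 0 -3 / 7 7 6]. Elementwise product with the kernel and sum: 6·-1 + 3·-1 + 1·1 + 0·3 + -3·1 + 7·-2 + 7·1 + 6·1.

-12 -19 -18
51 27 17
4 5 -6
39 2 -13
-13 14 29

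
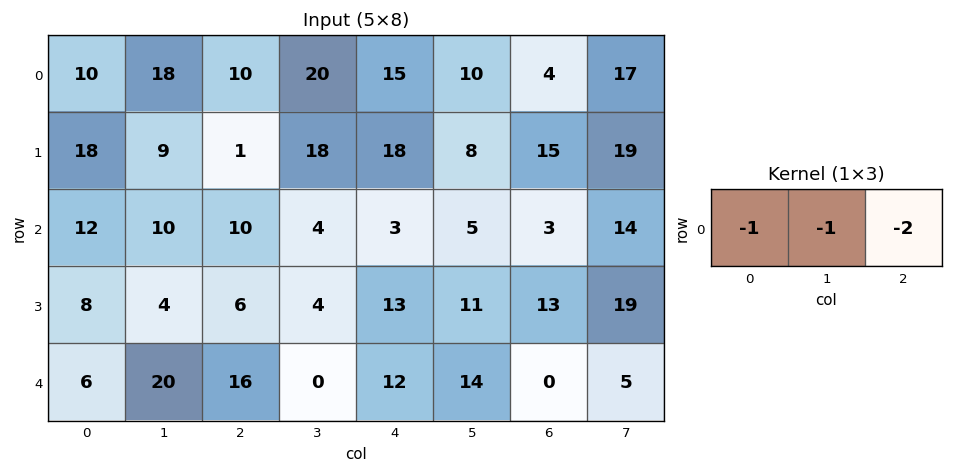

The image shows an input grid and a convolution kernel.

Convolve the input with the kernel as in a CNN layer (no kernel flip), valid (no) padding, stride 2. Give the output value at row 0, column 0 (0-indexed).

-48

The receptive field on the input at this output position is [10 18 10]. Elementwise product with the kernel and sum: 10·-1 + 18·-1 + 10·-2.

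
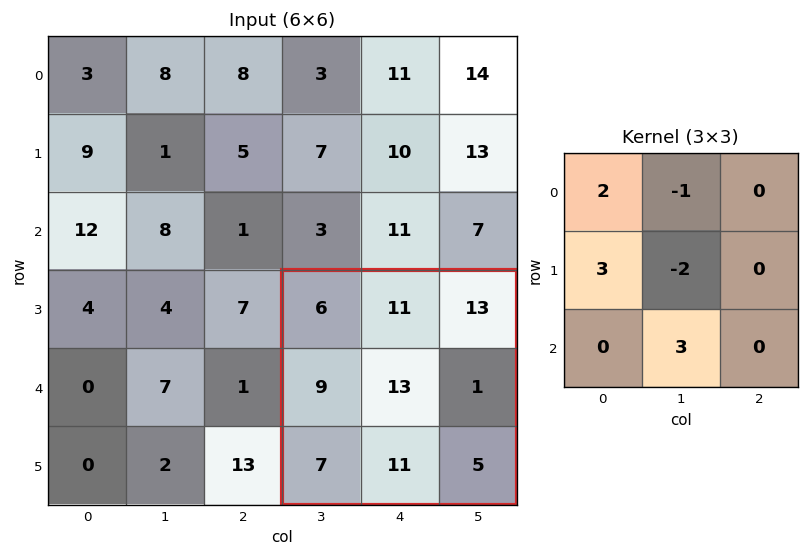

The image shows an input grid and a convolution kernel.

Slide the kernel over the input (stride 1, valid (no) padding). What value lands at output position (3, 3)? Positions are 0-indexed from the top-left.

The receptive field on the input at this output position is [6 11 13 / 9 13 1 / 7 11 5]. Elementwise product with the kernel and sum: 6·2 + 11·-1 + 9·3 + 13·-2 + 11·3.

35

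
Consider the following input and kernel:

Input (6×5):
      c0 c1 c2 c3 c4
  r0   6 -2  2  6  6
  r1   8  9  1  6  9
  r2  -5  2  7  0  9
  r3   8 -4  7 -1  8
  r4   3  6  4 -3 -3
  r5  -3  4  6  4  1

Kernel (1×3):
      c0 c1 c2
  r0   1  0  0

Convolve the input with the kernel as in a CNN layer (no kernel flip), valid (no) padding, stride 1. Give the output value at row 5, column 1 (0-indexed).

The receptive field on the input at this output position is [4 6 4]. Elementwise product with the kernel and sum: 4·1.

4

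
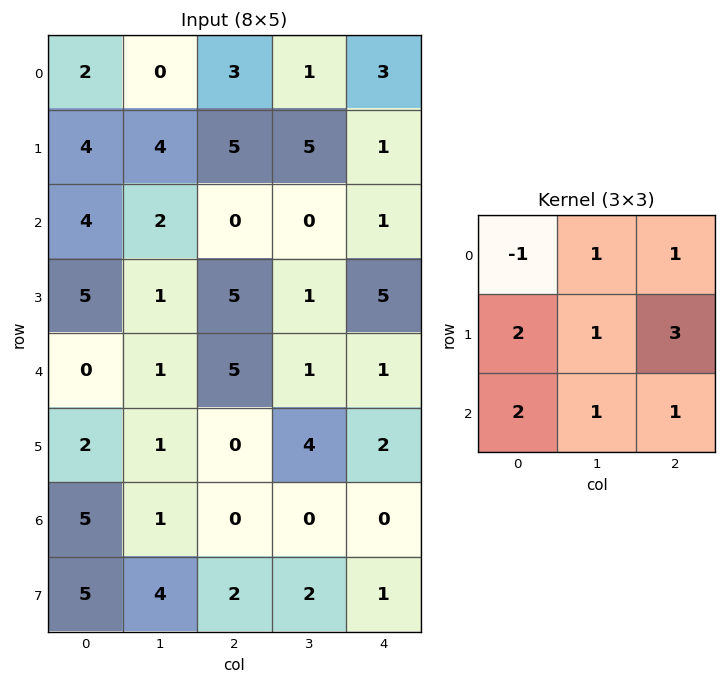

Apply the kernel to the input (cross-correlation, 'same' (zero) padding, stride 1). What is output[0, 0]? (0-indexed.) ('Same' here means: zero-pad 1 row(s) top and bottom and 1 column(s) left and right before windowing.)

10

The receptive field on the zero-padded input at this output position is [0 0 0 / 0 2 0 / 0 4 4]. Elementwise product with the kernel and sum: 0·-1 + 0·1 + 0·1 + 0·2 + 2·1 + 0·3 + 0·2 + 4·1 + 4·1.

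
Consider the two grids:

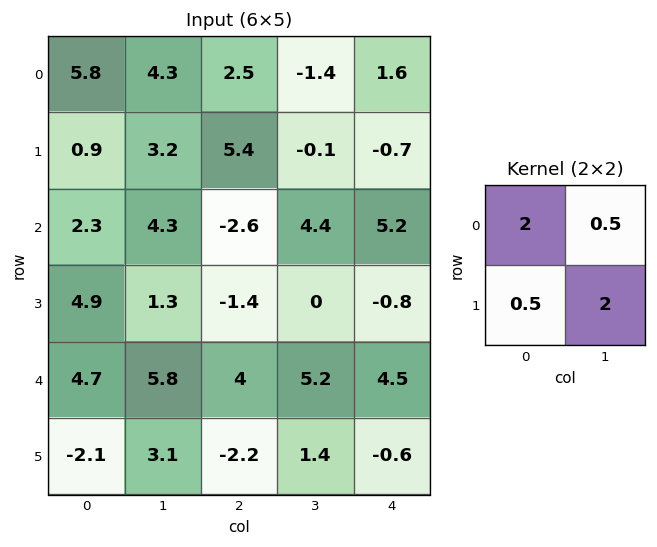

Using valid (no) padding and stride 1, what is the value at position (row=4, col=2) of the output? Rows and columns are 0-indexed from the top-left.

The receptive field on the input at this output position is [4 5.2 / -2.2 1.4]. Elementwise product with the kernel and sum: 4·2 + 5.2·0.5 + -2.2·0.5 + 1.4·2.

12.3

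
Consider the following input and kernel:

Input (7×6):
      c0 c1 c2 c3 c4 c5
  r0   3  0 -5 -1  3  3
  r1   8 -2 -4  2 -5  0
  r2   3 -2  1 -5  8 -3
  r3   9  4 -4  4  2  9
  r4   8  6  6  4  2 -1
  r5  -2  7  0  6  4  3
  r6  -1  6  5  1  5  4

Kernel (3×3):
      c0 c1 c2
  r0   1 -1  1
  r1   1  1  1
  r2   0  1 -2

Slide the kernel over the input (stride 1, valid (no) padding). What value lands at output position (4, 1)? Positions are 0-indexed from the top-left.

The receptive field on the input at this output position is [6 6 4 / 7 0 6 / 6 5 1]. Elementwise product with the kernel and sum: 6·1 + 6·-1 + 4·1 + 7·1 + 0·1 + 6·1 + 5·1 + 1·-2.

20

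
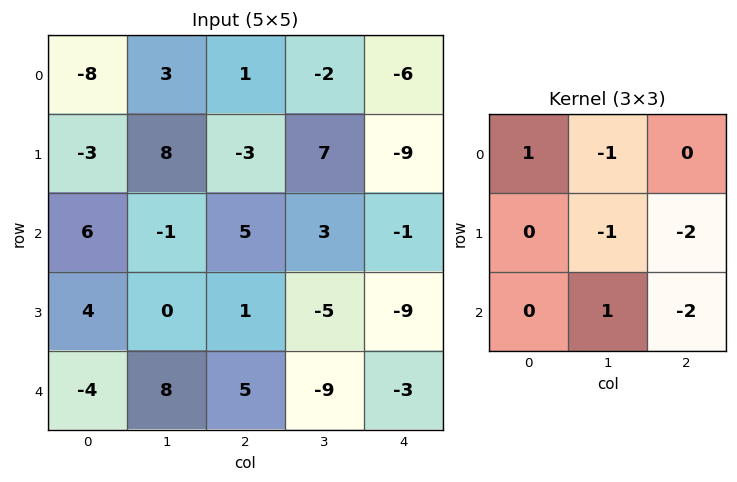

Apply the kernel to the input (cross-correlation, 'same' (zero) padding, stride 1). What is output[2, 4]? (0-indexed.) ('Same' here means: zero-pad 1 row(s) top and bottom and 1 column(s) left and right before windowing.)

The receptive field on the zero-padded input at this output position is [7 -9 0 / 3 -1 0 / -5 -9 0]. Elementwise product with the kernel and sum: 7·1 + -9·-1 + -1·-1 + 0·-2 + -9·1 + 0·-2.

8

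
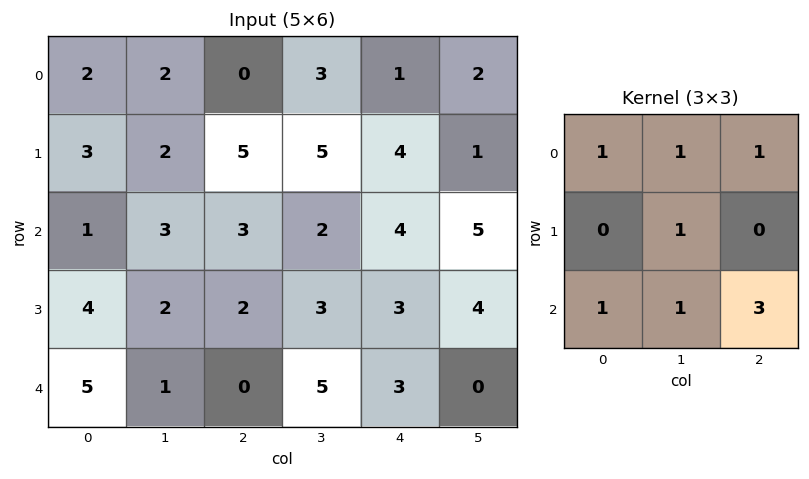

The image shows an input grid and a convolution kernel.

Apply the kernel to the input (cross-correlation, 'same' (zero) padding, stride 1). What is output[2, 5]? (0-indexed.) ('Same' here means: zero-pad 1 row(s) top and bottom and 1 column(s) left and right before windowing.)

17

The receptive field on the zero-padded input at this output position is [4 1 0 / 4 5 0 / 3 4 0]. Elementwise product with the kernel and sum: 4·1 + 1·1 + 0·1 + 5·1 + 3·1 + 4·1 + 0·3.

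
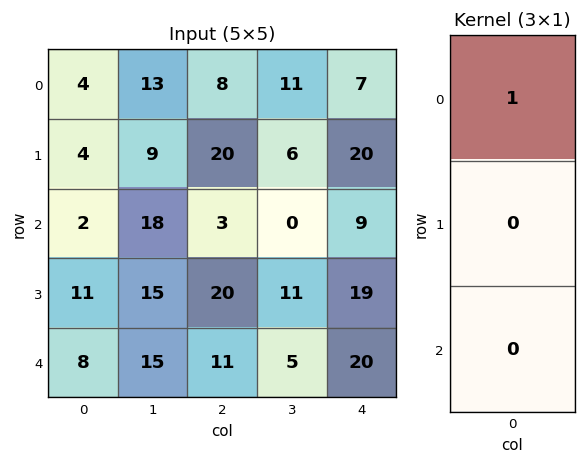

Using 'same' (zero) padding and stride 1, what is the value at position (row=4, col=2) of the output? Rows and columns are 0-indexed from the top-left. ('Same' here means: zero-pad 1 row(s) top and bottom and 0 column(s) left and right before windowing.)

20

The receptive field on the zero-padded input at this output position is [20 / 11 / 0]. Elementwise product with the kernel and sum: 20·1.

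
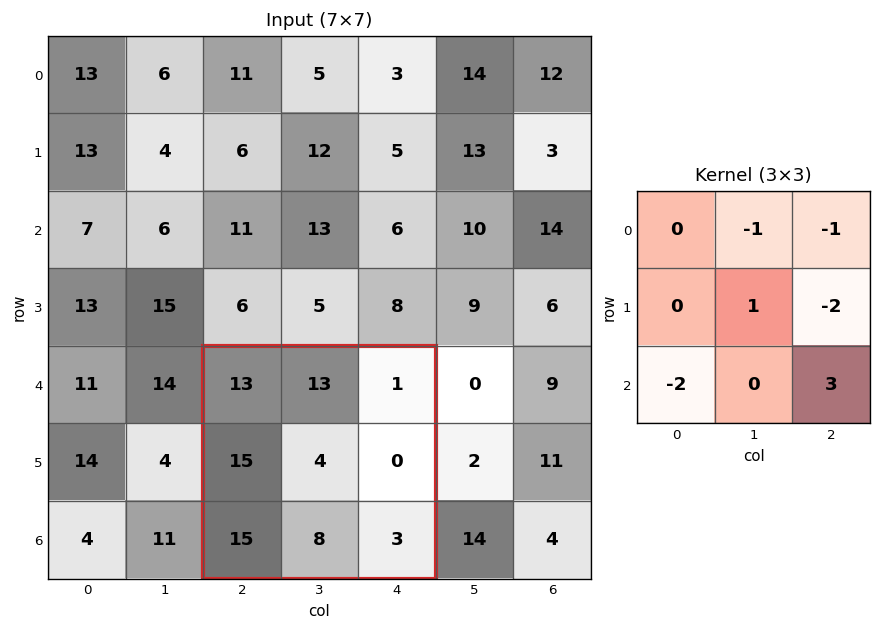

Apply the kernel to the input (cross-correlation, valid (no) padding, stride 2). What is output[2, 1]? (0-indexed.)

-31

The receptive field on the input at this output position is [13 13 1 / 15 4 0 / 15 8 3]. Elementwise product with the kernel and sum: 13·-1 + 1·-1 + 4·1 + 0·-2 + 15·-2 + 3·3.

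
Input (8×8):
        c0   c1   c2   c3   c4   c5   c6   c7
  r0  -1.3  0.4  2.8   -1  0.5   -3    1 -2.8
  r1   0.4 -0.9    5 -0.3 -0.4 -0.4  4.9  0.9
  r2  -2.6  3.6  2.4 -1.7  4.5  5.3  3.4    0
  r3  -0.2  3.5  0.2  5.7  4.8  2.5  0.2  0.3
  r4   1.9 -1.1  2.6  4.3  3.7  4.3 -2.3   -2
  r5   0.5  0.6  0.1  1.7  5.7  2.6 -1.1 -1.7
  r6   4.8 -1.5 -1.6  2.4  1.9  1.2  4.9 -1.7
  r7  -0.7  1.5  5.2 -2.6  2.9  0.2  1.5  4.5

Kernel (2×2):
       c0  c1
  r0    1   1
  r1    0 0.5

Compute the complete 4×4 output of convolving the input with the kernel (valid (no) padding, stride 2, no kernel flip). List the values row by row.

-1.35 1.65 -2.7 -1.35
2.75 3.55 11.05 3.55
1.1 7.75 9.3 -5.15
4.05 -0.5 3.2 5.45

Output[0,0]: The receptive field on the input at this output position is [-1.3 0.4 / 0.4 -0.9]. Elementwise product with the kernel and sum: -1.3·1 + 0.4·1 + -0.9·0.5.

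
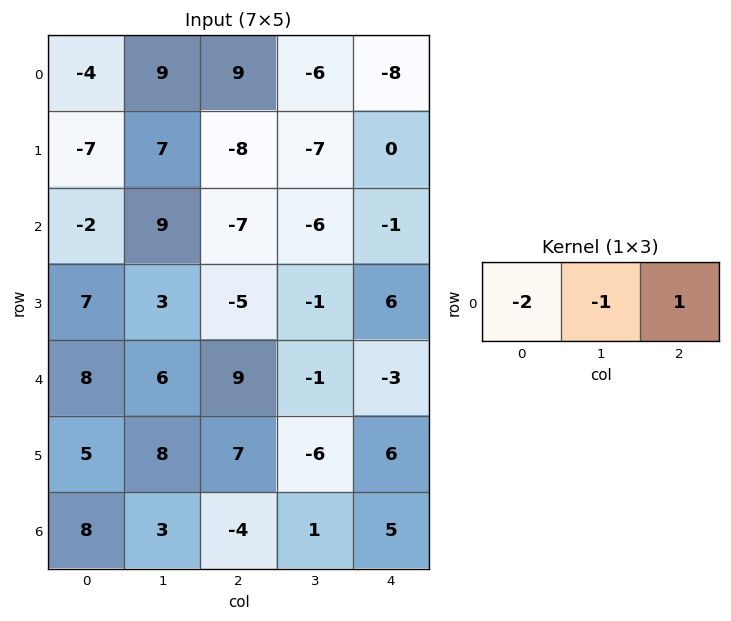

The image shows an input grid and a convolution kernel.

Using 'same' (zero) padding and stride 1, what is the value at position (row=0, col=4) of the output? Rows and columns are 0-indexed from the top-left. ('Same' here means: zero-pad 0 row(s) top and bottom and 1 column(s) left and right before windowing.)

The receptive field on the zero-padded input at this output position is [-6 -8 0]. Elementwise product with the kernel and sum: -6·-2 + -8·-1 + 0·1.

20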